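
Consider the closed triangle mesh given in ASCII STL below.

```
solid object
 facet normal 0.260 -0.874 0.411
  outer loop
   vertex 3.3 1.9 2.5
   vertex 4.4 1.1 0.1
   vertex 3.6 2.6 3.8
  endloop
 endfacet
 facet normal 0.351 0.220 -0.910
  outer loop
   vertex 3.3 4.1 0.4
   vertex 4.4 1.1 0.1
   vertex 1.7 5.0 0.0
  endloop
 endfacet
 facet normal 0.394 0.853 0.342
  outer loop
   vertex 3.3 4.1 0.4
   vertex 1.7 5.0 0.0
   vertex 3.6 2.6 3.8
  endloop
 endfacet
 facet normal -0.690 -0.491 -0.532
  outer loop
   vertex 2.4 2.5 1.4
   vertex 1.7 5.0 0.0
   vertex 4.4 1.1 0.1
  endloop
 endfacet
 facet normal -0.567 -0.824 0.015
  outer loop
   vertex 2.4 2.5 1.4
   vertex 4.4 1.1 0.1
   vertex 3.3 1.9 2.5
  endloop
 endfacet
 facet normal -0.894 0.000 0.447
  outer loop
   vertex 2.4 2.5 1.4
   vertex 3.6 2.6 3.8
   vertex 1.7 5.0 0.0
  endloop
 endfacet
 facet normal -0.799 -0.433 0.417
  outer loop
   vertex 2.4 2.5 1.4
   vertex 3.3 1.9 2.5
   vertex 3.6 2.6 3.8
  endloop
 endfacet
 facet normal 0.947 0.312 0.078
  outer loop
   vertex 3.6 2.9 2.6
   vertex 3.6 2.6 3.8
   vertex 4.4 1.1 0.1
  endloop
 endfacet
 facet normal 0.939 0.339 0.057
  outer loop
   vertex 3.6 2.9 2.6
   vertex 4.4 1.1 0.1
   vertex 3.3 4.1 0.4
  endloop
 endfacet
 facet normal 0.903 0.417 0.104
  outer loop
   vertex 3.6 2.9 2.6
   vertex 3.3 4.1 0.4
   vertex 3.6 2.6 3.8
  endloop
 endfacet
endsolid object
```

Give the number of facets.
10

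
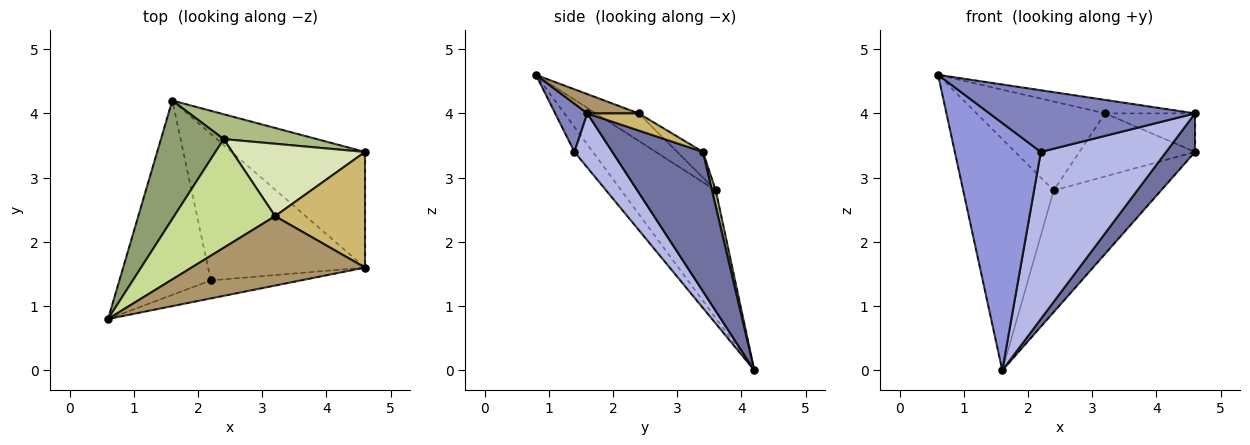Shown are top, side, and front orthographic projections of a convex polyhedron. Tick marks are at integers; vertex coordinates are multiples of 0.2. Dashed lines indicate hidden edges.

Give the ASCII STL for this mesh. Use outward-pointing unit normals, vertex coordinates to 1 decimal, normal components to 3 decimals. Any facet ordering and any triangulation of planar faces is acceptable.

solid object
 facet normal 0.704 -0.225 -0.674
  outer loop
   vertex 4.6 3.4 3.4
   vertex 4.6 1.6 4.0
   vertex 1.6 4.2 0.0
  endloop
 endfacet
 facet normal 0.148 -0.949 -0.277
  outer loop
   vertex 2.2 1.4 3.4
   vertex 4.6 1.6 4.0
   vertex 0.6 0.8 4.6
  endloop
 endfacet
 facet normal -0.166 -0.775 -0.609
  outer loop
   vertex 2.2 1.4 3.4
   vertex 0.6 0.8 4.6
   vertex 1.6 4.2 0.0
  endloop
 endfacet
 facet normal 0.222 -0.733 -0.643
  outer loop
   vertex 2.2 1.4 3.4
   vertex 1.6 4.2 0.0
   vertex 4.6 1.6 4.0
  endloop
 endfacet
 facet normal -0.680 0.652 0.334
  outer loop
   vertex 2.4 3.6 2.8
   vertex 1.6 4.2 0.0
   vertex 0.6 0.8 4.6
  endloop
 endfacet
 facet normal 0.034 0.979 0.200
  outer loop
   vertex 2.4 3.6 2.8
   vertex 4.6 3.4 3.4
   vertex 1.6 4.2 0.0
  endloop
 endfacet
 facet normal -0.207 0.620 0.757
  outer loop
   vertex 3.2 2.4 4.0
   vertex 2.4 3.6 2.8
   vertex 0.6 0.8 4.6
  endloop
 endfacet
 facet normal -0.144 0.650 0.746
  outer loop
   vertex 3.2 2.4 4.0
   vertex 4.6 3.4 3.4
   vertex 2.4 3.6 2.8
  endloop
 endfacet
 facet normal 0.108 0.190 0.976
  outer loop
   vertex 3.2 2.4 4.0
   vertex 0.6 0.8 4.6
   vertex 4.6 1.6 4.0
  endloop
 endfacet
 facet normal 0.178 0.311 0.934
  outer loop
   vertex 3.2 2.4 4.0
   vertex 4.6 1.6 4.0
   vertex 4.6 3.4 3.4
  endloop
 endfacet
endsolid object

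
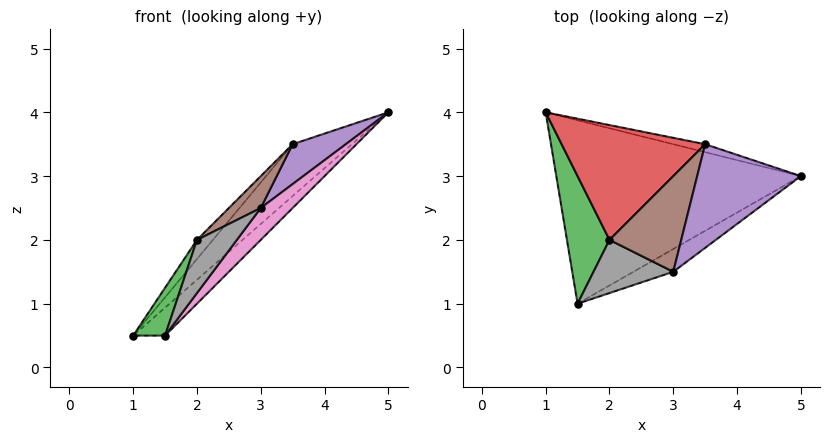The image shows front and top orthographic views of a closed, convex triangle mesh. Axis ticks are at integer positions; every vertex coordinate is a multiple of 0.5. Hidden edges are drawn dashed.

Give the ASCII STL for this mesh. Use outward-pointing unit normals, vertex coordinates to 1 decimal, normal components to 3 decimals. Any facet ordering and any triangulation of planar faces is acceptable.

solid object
 facet normal 0.670 0.112 -0.734
  outer loop
   vertex 1.5 1.0 0.5
   vertex 1.0 4.0 0.5
   vertex 5.0 3.0 4.0
  endloop
 endfacet
 facet normal 0.355 0.924 -0.142
  outer loop
   vertex 3.5 3.5 3.5
   vertex 5.0 3.0 4.0
   vertex 1.0 4.0 0.5
  endloop
 endfacet
 facet normal -0.903 -0.151 0.402
  outer loop
   vertex 2.0 2.0 2.0
   vertex 1.0 4.0 0.5
   vertex 1.5 1.0 0.5
  endloop
 endfacet
 facet normal -0.755 0.108 0.647
  outer loop
   vertex 2.0 2.0 2.0
   vertex 3.5 3.5 3.5
   vertex 1.0 4.0 0.5
  endloop
 endfacet
 facet normal -0.396 -0.330 0.857
  outer loop
   vertex 3.0 1.5 2.5
   vertex 5.0 3.0 4.0
   vertex 3.5 3.5 3.5
  endloop
 endfacet
 facet normal -0.535 -0.267 0.802
  outer loop
   vertex 3.0 1.5 2.5
   vertex 3.5 3.5 3.5
   vertex 2.0 2.0 2.0
  endloop
 endfacet
 facet normal 0.723 -0.562 -0.402
  outer loop
   vertex 3.0 1.5 2.5
   vertex 1.5 1.0 0.5
   vertex 5.0 3.0 4.0
  endloop
 endfacet
 facet normal -0.577 -0.577 0.577
  outer loop
   vertex 3.0 1.5 2.5
   vertex 2.0 2.0 2.0
   vertex 1.5 1.0 0.5
  endloop
 endfacet
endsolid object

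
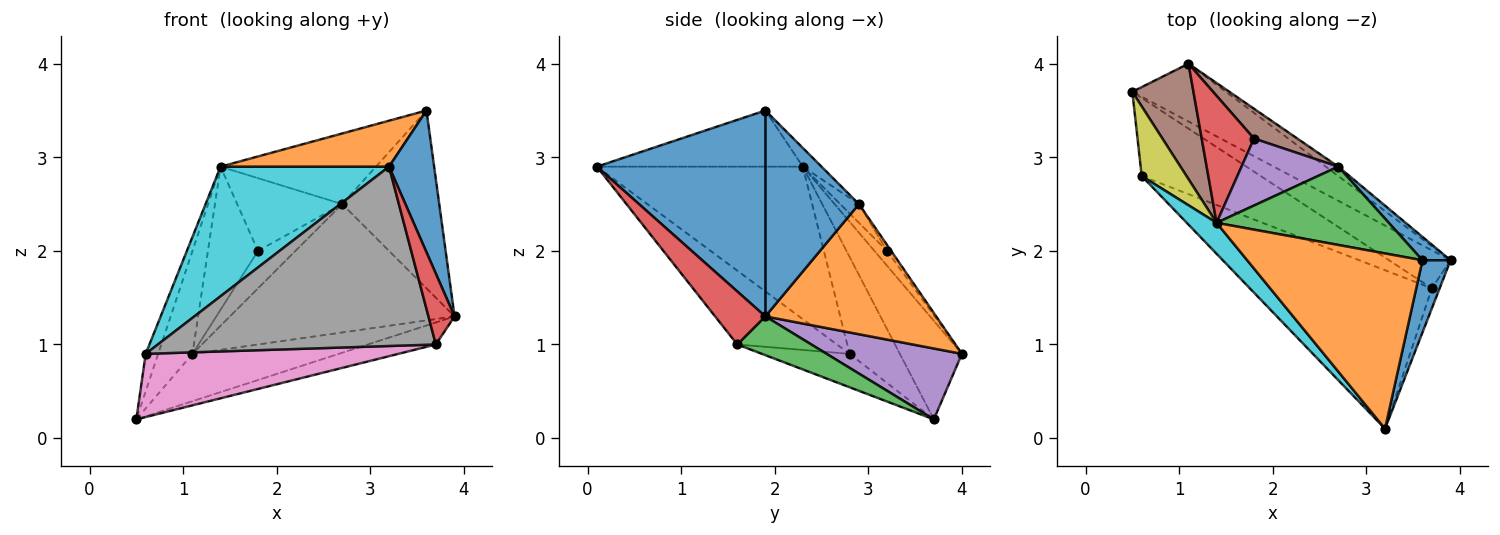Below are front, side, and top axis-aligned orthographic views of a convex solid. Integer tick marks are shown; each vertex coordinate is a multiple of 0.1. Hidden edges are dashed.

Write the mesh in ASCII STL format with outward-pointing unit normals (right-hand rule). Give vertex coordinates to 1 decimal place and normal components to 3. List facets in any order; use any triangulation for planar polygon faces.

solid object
 facet normal 0.958 -0.256 0.131
  outer loop
   vertex 3.6 1.9 3.5
   vertex 3.2 0.1 2.9
   vertex 3.9 1.9 1.3
  endloop
 endfacet
 facet normal -0.296 -0.242 0.924
  outer loop
   vertex 1.4 2.3 2.9
   vertex 3.2 0.1 2.9
   vertex 3.6 1.9 3.5
  endloop
 endfacet
 facet normal 0.479 0.440 -0.760
  outer loop
   vertex 3.7 1.6 1.0
   vertex 0.5 3.7 0.2
   vertex 3.9 1.9 1.3
  endloop
 endfacet
 facet normal 0.880 -0.457 -0.129
  outer loop
   vertex 3.7 1.6 1.0
   vertex 3.9 1.9 1.3
   vertex 3.2 0.1 2.9
  endloop
 endfacet
 facet normal 0.505 0.547 -0.668
  outer loop
   vertex 1.1 4.0 0.9
   vertex 3.9 1.9 1.3
   vertex 0.5 3.7 0.2
  endloop
 endfacet
 facet normal -0.769 0.425 0.477
  outer loop
   vertex 1.1 4.0 0.9
   vertex 0.5 3.7 0.2
   vertex 1.4 2.3 2.9
  endloop
 endfacet
 facet normal -0.213 -0.614 -0.760
  outer loop
   vertex 0.6 2.8 0.9
   vertex 0.5 3.7 0.2
   vertex 3.7 1.6 1.0
  endloop
 endfacet
 facet normal -0.259 -0.724 -0.640
  outer loop
   vertex 0.6 2.8 0.9
   vertex 3.7 1.6 1.0
   vertex 3.2 0.1 2.9
  endloop
 endfacet
 facet normal -0.886 0.220 0.409
  outer loop
   vertex 0.6 2.8 0.9
   vertex 1.4 2.3 2.9
   vertex 0.5 3.7 0.2
  endloop
 endfacet
 facet normal -0.765 -0.626 0.150
  outer loop
   vertex 0.6 2.8 0.9
   vertex 3.2 0.1 2.9
   vertex 1.4 2.3 2.9
  endloop
 endfacet
 facet normal 0.691 0.716 0.094
  outer loop
   vertex 2.7 2.9 2.5
   vertex 3.6 1.9 3.5
   vertex 3.9 1.9 1.3
  endloop
 endfacet
 facet normal 0.604 0.795 -0.058
  outer loop
   vertex 2.7 2.9 2.5
   vertex 3.9 1.9 1.3
   vertex 1.1 4.0 0.9
  endloop
 endfacet
 facet normal -0.080 0.668 0.740
  outer loop
   vertex 2.7 2.9 2.5
   vertex 1.4 2.3 2.9
   vertex 3.6 1.9 3.5
  endloop
 endfacet
 facet normal -0.185 0.735 0.652
  outer loop
   vertex 1.8 3.2 2.0
   vertex 1.1 4.0 0.9
   vertex 1.4 2.3 2.9
  endloop
 endfacet
 facet normal -0.130 0.729 0.672
  outer loop
   vertex 1.8 3.2 2.0
   vertex 1.4 2.3 2.9
   vertex 2.7 2.9 2.5
  endloop
 endfacet
 facet normal -0.085 0.779 0.621
  outer loop
   vertex 1.8 3.2 2.0
   vertex 2.7 2.9 2.5
   vertex 1.1 4.0 0.9
  endloop
 endfacet
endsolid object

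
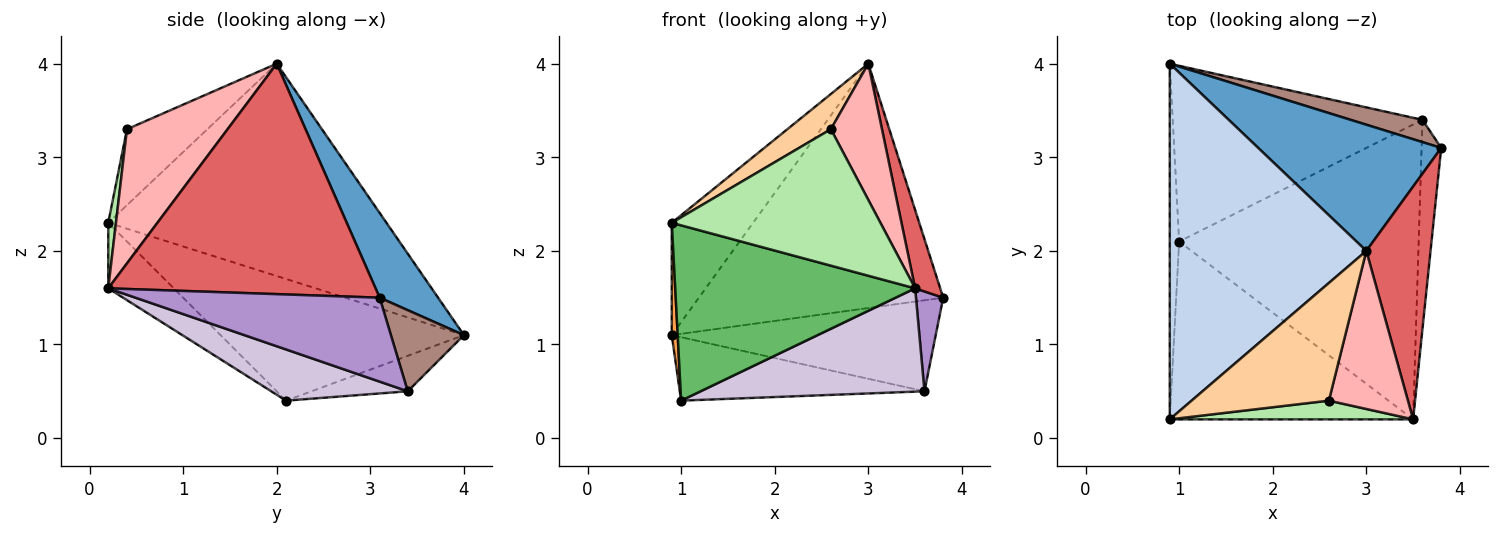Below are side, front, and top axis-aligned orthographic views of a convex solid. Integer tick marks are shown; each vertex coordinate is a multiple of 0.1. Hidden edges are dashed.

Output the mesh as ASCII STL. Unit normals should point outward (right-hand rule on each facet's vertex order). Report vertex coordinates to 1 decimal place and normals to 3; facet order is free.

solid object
 facet normal 0.208 0.869 0.449
  outer loop
   vertex 3.0 2.0 4.0
   vertex 3.8 3.1 1.5
   vertex 0.9 4.0 1.1
  endloop
 endfacet
 facet normal -0.717 0.210 0.664
  outer loop
   vertex 3.0 2.0 4.0
   vertex 0.9 4.0 1.1
   vertex 0.9 0.2 2.3
  endloop
 endfacet
 facet normal -0.997 -0.024 -0.077
  outer loop
   vertex 1.0 2.1 0.4
   vertex 0.9 0.2 2.3
   vertex 0.9 4.0 1.1
  endloop
 endfacet
 facet normal -0.468 -0.253 0.847
  outer loop
   vertex 2.6 0.4 3.3
   vertex 3.0 2.0 4.0
   vertex 0.9 0.2 2.3
  endloop
 endfacet
 facet normal -0.188 -0.689 -0.699
  outer loop
   vertex 3.5 0.2 1.6
   vertex 0.9 0.2 2.3
   vertex 1.0 2.1 0.4
  endloop
 endfacet
 facet normal 0.037 -0.990 0.136
  outer loop
   vertex 3.5 0.2 1.6
   vertex 2.6 0.4 3.3
   vertex 0.9 0.2 2.3
  endloop
 endfacet
 facet normal 0.959 -0.090 0.267
  outer loop
   vertex 3.5 0.2 1.6
   vertex 3.8 3.1 1.5
   vertex 3.0 2.0 4.0
  endloop
 endfacet
 facet normal 0.789 -0.401 0.465
  outer loop
   vertex 3.5 0.2 1.6
   vertex 3.0 2.0 4.0
   vertex 2.6 0.4 3.3
  endloop
 endfacet
 facet normal 0.968 -0.108 -0.226
  outer loop
   vertex 3.6 3.4 0.5
   vertex 3.8 3.1 1.5
   vertex 3.5 0.2 1.6
  endloop
 endfacet
 facet normal 0.198 -0.324 -0.925
  outer loop
   vertex 3.6 3.4 0.5
   vertex 3.5 0.2 1.6
   vertex 1.0 2.1 0.4
  endloop
 endfacet
 facet normal 0.259 0.938 0.230
  outer loop
   vertex 3.6 3.4 0.5
   vertex 0.9 4.0 1.1
   vertex 3.8 3.1 1.5
  endloop
 endfacet
 facet normal -0.132 0.337 -0.932
  outer loop
   vertex 3.6 3.4 0.5
   vertex 1.0 2.1 0.4
   vertex 0.9 4.0 1.1
  endloop
 endfacet
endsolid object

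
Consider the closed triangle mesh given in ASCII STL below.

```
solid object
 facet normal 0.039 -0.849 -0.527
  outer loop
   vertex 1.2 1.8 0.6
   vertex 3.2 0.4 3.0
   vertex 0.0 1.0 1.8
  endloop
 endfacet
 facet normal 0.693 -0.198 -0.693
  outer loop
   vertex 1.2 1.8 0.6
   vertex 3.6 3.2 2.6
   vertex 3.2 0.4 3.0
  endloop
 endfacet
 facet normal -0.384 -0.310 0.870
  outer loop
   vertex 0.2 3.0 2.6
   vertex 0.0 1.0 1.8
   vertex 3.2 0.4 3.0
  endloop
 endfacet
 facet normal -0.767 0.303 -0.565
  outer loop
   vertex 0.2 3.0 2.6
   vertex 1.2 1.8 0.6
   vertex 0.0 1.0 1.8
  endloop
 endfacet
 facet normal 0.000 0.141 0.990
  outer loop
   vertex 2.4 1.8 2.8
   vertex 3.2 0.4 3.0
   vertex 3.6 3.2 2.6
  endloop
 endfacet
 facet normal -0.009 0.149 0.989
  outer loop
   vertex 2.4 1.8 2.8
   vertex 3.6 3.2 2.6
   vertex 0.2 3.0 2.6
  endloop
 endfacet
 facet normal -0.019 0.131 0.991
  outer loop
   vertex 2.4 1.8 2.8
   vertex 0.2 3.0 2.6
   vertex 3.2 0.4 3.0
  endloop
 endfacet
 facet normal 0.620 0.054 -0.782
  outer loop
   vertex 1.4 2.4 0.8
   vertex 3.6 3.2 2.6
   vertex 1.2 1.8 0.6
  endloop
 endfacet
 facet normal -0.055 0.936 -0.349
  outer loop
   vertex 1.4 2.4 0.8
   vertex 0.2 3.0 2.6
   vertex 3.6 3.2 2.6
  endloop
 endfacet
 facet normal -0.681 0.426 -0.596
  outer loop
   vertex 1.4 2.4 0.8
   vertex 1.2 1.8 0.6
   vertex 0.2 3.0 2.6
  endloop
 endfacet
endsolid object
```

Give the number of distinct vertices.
7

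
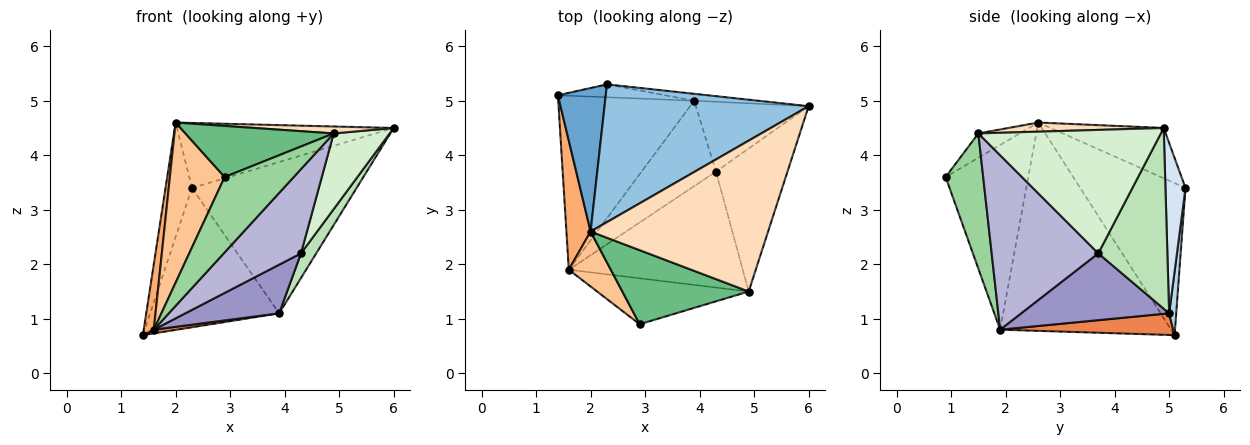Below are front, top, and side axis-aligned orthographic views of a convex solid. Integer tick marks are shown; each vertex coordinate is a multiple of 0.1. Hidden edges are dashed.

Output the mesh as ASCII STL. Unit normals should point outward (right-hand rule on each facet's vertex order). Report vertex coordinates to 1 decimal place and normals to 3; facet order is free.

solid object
 facet normal -0.928 0.233 0.292
  outer loop
   vertex 2.3 5.3 3.4
   vertex 1.4 5.1 0.7
   vertex 2.0 2.6 4.6
  endloop
 endfacet
 facet normal -0.217 0.416 0.883
  outer loop
   vertex 2.3 5.3 3.4
   vertex 2.0 2.6 4.6
   vertex 6.0 4.9 4.5
  endloop
 endfacet
 facet normal 0.054 0.994 -0.092
  outer loop
   vertex 2.3 5.3 3.4
   vertex 3.9 5.0 1.1
   vertex 1.4 5.1 0.7
  endloop
 endfacet
 facet normal 0.121 0.992 -0.045
  outer loop
   vertex 2.3 5.3 3.4
   vertex 6.0 4.9 4.5
   vertex 3.9 5.0 1.1
  endloop
 endfacet
 facet normal 0.157 -0.021 -0.987
  outer loop
   vertex 1.6 1.9 0.8
   vertex 1.4 5.1 0.7
   vertex 3.9 5.0 1.1
  endloop
 endfacet
 facet normal -0.992 -0.058 0.115
  outer loop
   vertex 1.6 1.9 0.8
   vertex 2.0 2.6 4.6
   vertex 1.4 5.1 0.7
  endloop
 endfacet
 facet normal -0.819 -0.543 0.186
  outer loop
   vertex 1.6 1.9 0.8
   vertex 2.9 0.9 3.6
   vertex 2.0 2.6 4.6
  endloop
 endfacet
 facet normal 0.051 -0.046 0.998
  outer loop
   vertex 4.9 1.5 4.4
   vertex 6.0 4.9 4.5
   vertex 2.0 2.6 4.6
  endloop
 endfacet
 facet normal -0.157 -0.561 0.813
  outer loop
   vertex 4.9 1.5 4.4
   vertex 2.0 2.6 4.6
   vertex 2.9 0.9 3.6
  endloop
 endfacet
 facet normal 0.421 -0.774 -0.472
  outer loop
   vertex 4.9 1.5 4.4
   vertex 2.9 0.9 3.6
   vertex 1.6 1.9 0.8
  endloop
 endfacet
 facet normal 0.834 -0.184 -0.520
  outer loop
   vertex 4.3 3.7 2.2
   vertex 3.9 5.0 1.1
   vertex 6.0 4.9 4.5
  endloop
 endfacet
 facet normal 0.836 -0.256 -0.484
  outer loop
   vertex 4.3 3.7 2.2
   vertex 6.0 4.9 4.5
   vertex 4.9 1.5 4.4
  endloop
 endfacet
 facet normal 0.615 -0.390 -0.685
  outer loop
   vertex 4.3 3.7 2.2
   vertex 1.6 1.9 0.8
   vertex 3.9 5.0 1.1
  endloop
 endfacet
 facet normal 0.630 -0.456 -0.628
  outer loop
   vertex 4.3 3.7 2.2
   vertex 4.9 1.5 4.4
   vertex 1.6 1.9 0.8
  endloop
 endfacet
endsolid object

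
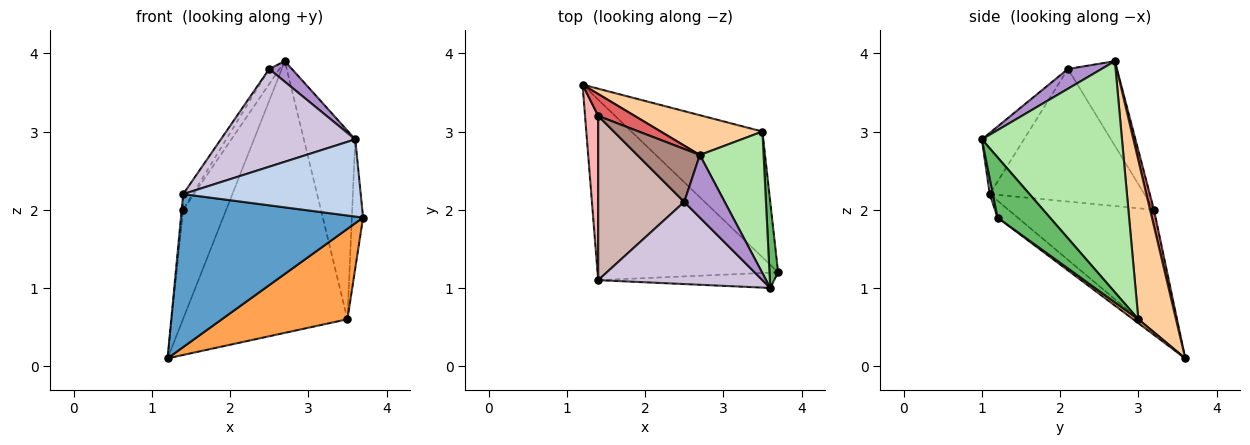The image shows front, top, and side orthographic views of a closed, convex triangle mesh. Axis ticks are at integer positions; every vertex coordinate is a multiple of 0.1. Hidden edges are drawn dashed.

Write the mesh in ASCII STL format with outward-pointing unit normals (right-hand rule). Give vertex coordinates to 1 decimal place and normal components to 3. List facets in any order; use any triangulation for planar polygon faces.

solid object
 facet normal -0.071 -0.645 -0.761
  outer loop
   vertex 1.4 1.1 2.2
   vertex 1.2 3.6 0.1
   vertex 3.7 1.2 1.9
  endloop
 endfacet
 facet normal 0.017 -0.981 -0.194
  outer loop
   vertex 1.4 1.1 2.2
   vertex 3.7 1.2 1.9
   vertex 3.6 1.0 2.9
  endloop
 endfacet
 facet normal 0.024 -0.584 -0.812
  outer loop
   vertex 3.5 3.0 0.6
   vertex 3.7 1.2 1.9
   vertex 1.2 3.6 0.1
  endloop
 endfacet
 facet normal 0.221 0.965 0.141
  outer loop
   vertex 3.5 3.0 0.6
   vertex 1.2 3.6 0.1
   vertex 2.7 2.7 3.9
  endloop
 endfacet
 facet normal 0.968 0.208 0.138
  outer loop
   vertex 3.5 3.0 0.6
   vertex 3.6 1.0 2.9
   vertex 3.7 1.2 1.9
  endloop
 endfacet
 facet normal 0.909 0.334 0.251
  outer loop
   vertex 3.5 3.0 0.6
   vertex 2.7 2.7 3.9
   vertex 3.6 1.0 2.9
  endloop
 endfacet
 facet normal 0.089 0.977 0.196
  outer loop
   vertex 1.4 3.2 2.0
   vertex 2.7 2.7 3.9
   vertex 1.2 3.6 0.1
  endloop
 endfacet
 facet normal -0.994 0.010 0.107
  outer loop
   vertex 1.4 3.2 2.0
   vertex 1.2 3.6 0.1
   vertex 1.4 1.1 2.2
  endloop
 endfacet
 facet normal 0.421 -0.284 0.862
  outer loop
   vertex 2.5 2.1 3.8
   vertex 3.6 1.0 2.9
   vertex 2.7 2.7 3.9
  endloop
 endfacet
 facet normal -0.233 -0.745 0.626
  outer loop
   vertex 2.5 2.1 3.8
   vertex 1.4 1.1 2.2
   vertex 3.6 1.0 2.9
  endloop
 endfacet
 facet normal -0.793 0.167 0.586
  outer loop
   vertex 2.5 2.1 3.8
   vertex 2.7 2.7 3.9
   vertex 1.4 3.2 2.0
  endloop
 endfacet
 facet normal -0.838 0.052 0.544
  outer loop
   vertex 2.5 2.1 3.8
   vertex 1.4 3.2 2.0
   vertex 1.4 1.1 2.2
  endloop
 endfacet
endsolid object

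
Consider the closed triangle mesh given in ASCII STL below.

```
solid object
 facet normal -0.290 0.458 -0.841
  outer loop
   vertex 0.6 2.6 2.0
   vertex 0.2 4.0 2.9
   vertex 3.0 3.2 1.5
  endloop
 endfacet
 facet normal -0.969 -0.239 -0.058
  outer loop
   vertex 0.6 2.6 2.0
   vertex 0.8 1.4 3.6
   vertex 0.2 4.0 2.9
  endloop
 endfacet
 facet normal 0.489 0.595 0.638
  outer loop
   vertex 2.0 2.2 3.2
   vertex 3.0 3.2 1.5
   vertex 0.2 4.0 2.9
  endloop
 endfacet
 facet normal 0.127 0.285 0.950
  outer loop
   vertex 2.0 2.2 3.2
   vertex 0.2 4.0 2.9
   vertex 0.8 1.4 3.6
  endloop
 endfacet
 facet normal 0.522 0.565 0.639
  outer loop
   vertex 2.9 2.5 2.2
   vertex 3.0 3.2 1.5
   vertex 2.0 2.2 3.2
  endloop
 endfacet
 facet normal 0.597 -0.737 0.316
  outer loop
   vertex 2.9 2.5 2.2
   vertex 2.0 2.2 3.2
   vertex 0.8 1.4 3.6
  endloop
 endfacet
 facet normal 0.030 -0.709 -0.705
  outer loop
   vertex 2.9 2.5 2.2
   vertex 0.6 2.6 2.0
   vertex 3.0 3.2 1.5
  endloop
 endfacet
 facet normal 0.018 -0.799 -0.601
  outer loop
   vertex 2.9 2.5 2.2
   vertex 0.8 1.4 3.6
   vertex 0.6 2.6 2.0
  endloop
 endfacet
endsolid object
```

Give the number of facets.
8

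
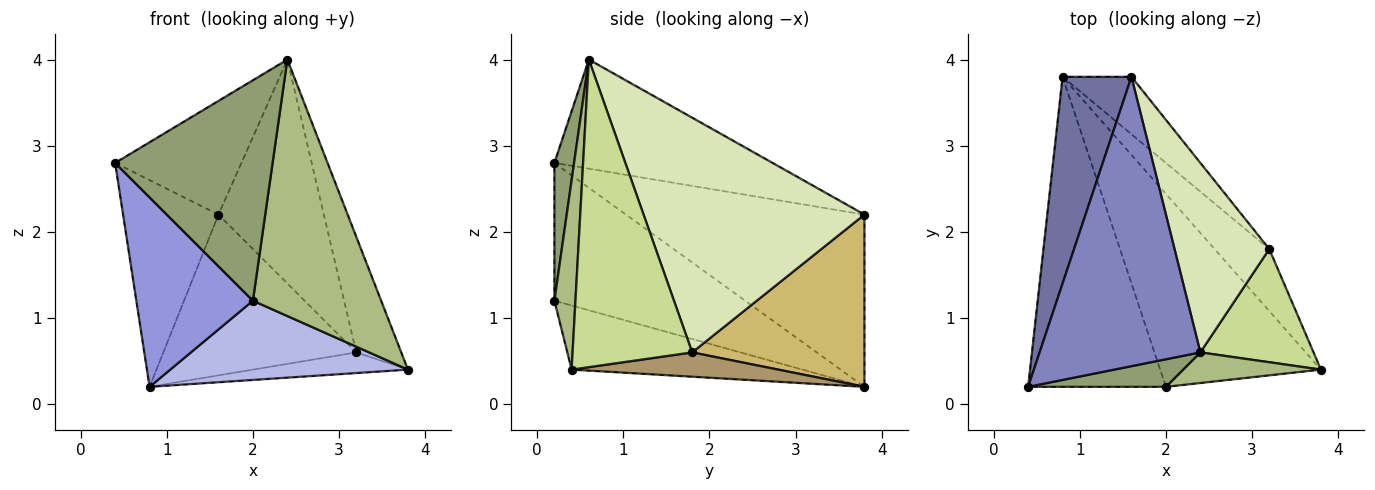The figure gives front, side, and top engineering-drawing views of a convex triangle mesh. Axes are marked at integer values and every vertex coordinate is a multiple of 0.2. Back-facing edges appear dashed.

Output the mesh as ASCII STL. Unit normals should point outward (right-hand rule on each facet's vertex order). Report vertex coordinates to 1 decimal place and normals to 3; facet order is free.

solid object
 facet normal -0.870 0.348 0.348
  outer loop
   vertex 1.6 3.8 2.2
   vertex 0.8 3.8 0.2
   vertex 0.4 0.2 2.8
  endloop
 endfacet
 facet normal -0.534 0.309 0.787
  outer loop
   vertex 1.6 3.8 2.2
   vertex 0.4 0.2 2.8
   vertex 2.4 0.6 4.0
  endloop
 endfacet
 facet normal -0.649 -0.397 -0.649
  outer loop
   vertex 2.0 0.2 1.2
   vertex 0.4 0.2 2.8
   vertex 0.8 3.8 0.2
  endloop
 endfacet
 facet normal -0.346 -0.356 -0.868
  outer loop
   vertex 2.0 0.2 1.2
   vertex 0.8 3.8 0.2
   vertex 3.8 0.4 0.4
  endloop
 endfacet
 facet normal 0.123 -0.985 0.123
  outer loop
   vertex 2.0 0.2 1.2
   vertex 2.4 0.6 4.0
   vertex 0.4 0.2 2.8
  endloop
 endfacet
 facet normal 0.161 -0.980 0.117
  outer loop
   vertex 2.0 0.2 1.2
   vertex 3.8 0.4 0.4
   vertex 2.4 0.6 4.0
  endloop
 endfacet
 facet normal 0.885 0.333 0.326
  outer loop
   vertex 3.2 1.8 0.6
   vertex 2.4 0.6 4.0
   vertex 3.8 0.4 0.4
  endloop
 endfacet
 facet normal 0.848 0.405 0.342
  outer loop
   vertex 3.2 1.8 0.6
   vertex 1.6 3.8 2.2
   vertex 2.4 0.6 4.0
  endloop
 endfacet
 facet normal 0.389 0.291 -0.874
  outer loop
   vertex 3.2 1.8 0.6
   vertex 3.8 0.4 0.4
   vertex 0.8 3.8 0.2
  endloop
 endfacet
 facet normal 0.644 0.721 -0.257
  outer loop
   vertex 3.2 1.8 0.6
   vertex 0.8 3.8 0.2
   vertex 1.6 3.8 2.2
  endloop
 endfacet
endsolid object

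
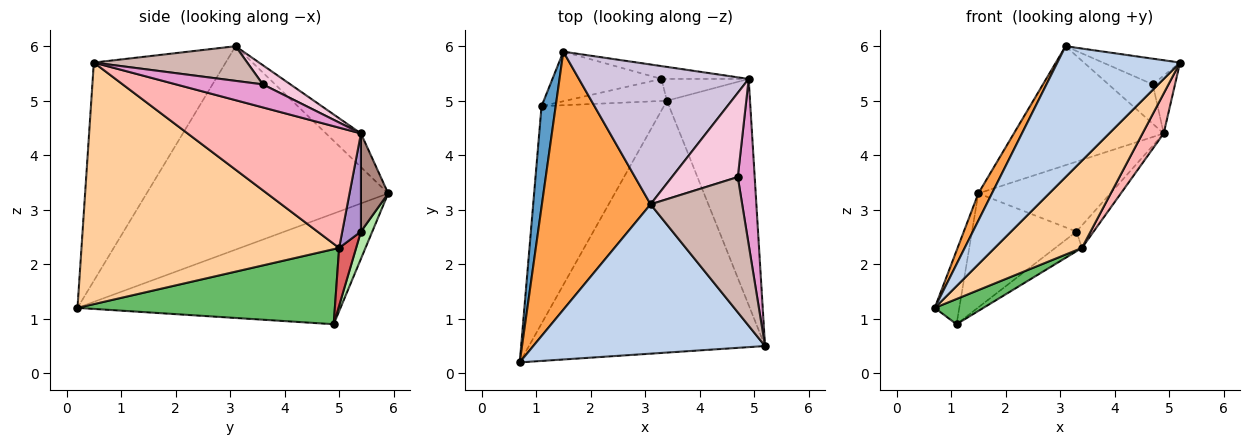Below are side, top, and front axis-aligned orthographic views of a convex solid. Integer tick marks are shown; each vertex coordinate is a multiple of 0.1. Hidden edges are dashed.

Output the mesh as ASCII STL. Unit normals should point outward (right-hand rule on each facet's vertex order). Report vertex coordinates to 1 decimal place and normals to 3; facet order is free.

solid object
 facet normal -0.988 0.092 0.126
  outer loop
   vertex 1.1 4.9 0.9
   vertex 0.7 0.2 1.2
   vertex 1.5 5.9 3.3
  endloop
 endfacet
 facet normal -0.578 -0.538 0.614
  outer loop
   vertex 3.1 3.1 6.0
   vertex 0.7 0.2 1.2
   vertex 5.2 0.5 5.7
  endloop
 endfacet
 facet normal -0.881 -0.050 0.471
  outer loop
   vertex 3.1 3.1 6.0
   vertex 1.5 5.9 3.3
   vertex 0.7 0.2 1.2
  endloop
 endfacet
 facet normal 0.695 -0.235 -0.679
  outer loop
   vertex 3.4 5.0 2.3
   vertex 5.2 0.5 5.7
   vertex 0.7 0.2 1.2
  endloop
 endfacet
 facet normal 0.521 -0.098 -0.848
  outer loop
   vertex 3.4 5.0 2.3
   vertex 0.7 0.2 1.2
   vertex 1.1 4.9 0.9
  endloop
 endfacet
 facet normal 0.099 0.913 -0.397
  outer loop
   vertex 3.3 5.4 2.6
   vertex 1.1 4.9 0.9
   vertex 1.5 5.9 3.3
  endloop
 endfacet
 facet normal 0.391 0.613 -0.687
  outer loop
   vertex 3.3 5.4 2.6
   vertex 3.4 5.0 2.3
   vertex 1.1 4.9 0.9
  endloop
 endfacet
 facet normal 0.819 -0.100 -0.566
  outer loop
   vertex 4.9 5.4 4.4
   vertex 5.2 0.5 5.7
   vertex 3.4 5.0 2.3
  endloop
 endfacet
 facet normal 0.617 0.565 -0.548
  outer loop
   vertex 4.9 5.4 4.4
   vertex 3.4 5.0 2.3
   vertex 3.3 5.4 2.6
  endloop
 endfacet
 facet normal -0.149 0.641 0.753
  outer loop
   vertex 4.9 5.4 4.4
   vertex 1.5 5.9 3.3
   vertex 3.1 3.1 6.0
  endloop
 endfacet
 facet normal 0.199 0.964 -0.177
  outer loop
   vertex 4.9 5.4 4.4
   vertex 3.3 5.4 2.6
   vertex 1.5 5.9 3.3
  endloop
 endfacet
 facet normal 0.348 0.175 0.921
  outer loop
   vertex 4.7 3.6 5.3
   vertex 3.1 3.1 6.0
   vertex 5.2 0.5 5.7
  endloop
 endfacet
 facet normal 0.789 0.202 0.580
  outer loop
   vertex 4.7 3.6 5.3
   vertex 5.2 0.5 5.7
   vertex 4.9 5.4 4.4
  endloop
 endfacet
 facet normal 0.255 0.410 0.876
  outer loop
   vertex 4.7 3.6 5.3
   vertex 4.9 5.4 4.4
   vertex 3.1 3.1 6.0
  endloop
 endfacet
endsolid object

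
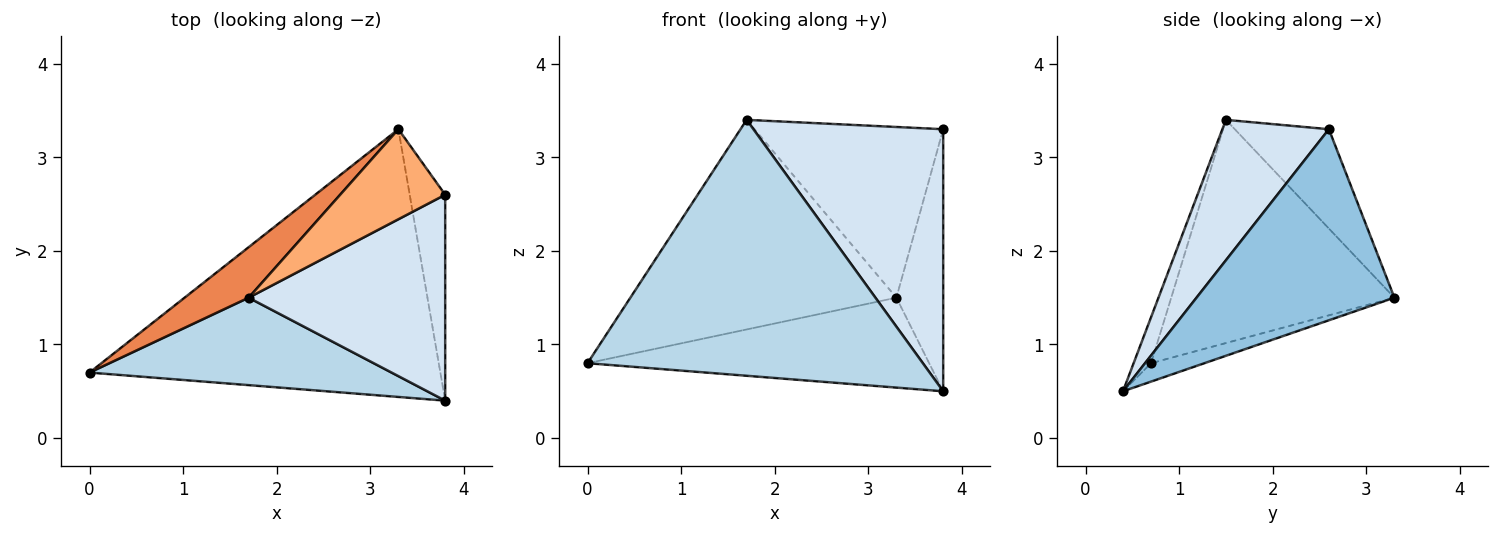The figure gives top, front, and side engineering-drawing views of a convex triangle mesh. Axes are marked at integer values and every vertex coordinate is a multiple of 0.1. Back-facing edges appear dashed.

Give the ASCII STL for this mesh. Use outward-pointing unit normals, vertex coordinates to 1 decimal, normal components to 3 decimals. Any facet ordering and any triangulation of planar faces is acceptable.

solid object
 facet normal -0.050 0.318 -0.947
  outer loop
   vertex 3.3 3.3 1.5
   vertex 3.8 0.4 0.5
   vertex 0.0 0.7 0.8
  endloop
 endfacet
 facet normal 0.958 0.226 -0.178
  outer loop
   vertex 3.3 3.3 1.5
   vertex 3.8 2.6 3.3
   vertex 3.8 0.4 0.5
  endloop
 endfacet
 facet normal -0.049 -0.945 0.323
  outer loop
   vertex 1.7 1.5 3.4
   vertex 0.0 0.7 0.8
   vertex 3.8 0.4 0.5
  endloop
 endfacet
 facet normal 0.404 -0.719 0.565
  outer loop
   vertex 1.7 1.5 3.4
   vertex 3.8 0.4 0.5
   vertex 3.8 2.6 3.3
  endloop
 endfacet
 facet normal -0.632 0.753 0.181
  outer loop
   vertex 1.7 1.5 3.4
   vertex 3.3 3.3 1.5
   vertex 0.0 0.7 0.8
  endloop
 endfacet
 facet normal -0.404 0.809 0.427
  outer loop
   vertex 1.7 1.5 3.4
   vertex 3.8 2.6 3.3
   vertex 3.3 3.3 1.5
  endloop
 endfacet
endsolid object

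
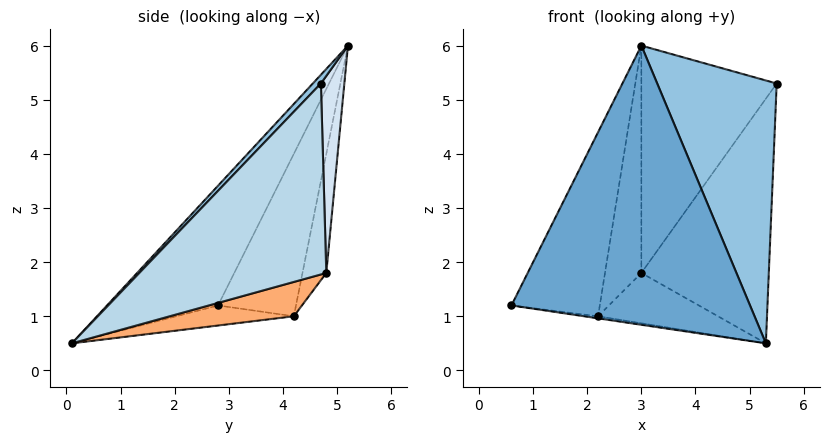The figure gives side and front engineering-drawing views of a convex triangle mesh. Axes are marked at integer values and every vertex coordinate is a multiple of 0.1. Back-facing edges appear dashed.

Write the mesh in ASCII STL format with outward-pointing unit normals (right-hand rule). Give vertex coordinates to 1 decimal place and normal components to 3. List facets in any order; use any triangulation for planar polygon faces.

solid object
 facet normal -0.351 -0.755 0.553
  outer loop
   vertex 3.0 5.2 6.0
   vertex 0.6 2.8 1.2
   vertex 5.3 0.1 0.5
  endloop
 endfacet
 facet normal 0.049 -0.722 0.690
  outer loop
   vertex 3.0 5.2 6.0
   vertex 5.3 0.1 0.5
   vertex 5.5 4.7 5.3
  endloop
 endfacet
 facet normal 0.717 0.488 -0.498
  outer loop
   vertex 3.0 4.8 1.8
   vertex 5.5 4.7 5.3
   vertex 5.3 0.1 0.5
  endloop
 endfacet
 facet normal 0.170 0.981 -0.093
  outer loop
   vertex 3.0 4.8 1.8
   vertex 3.0 5.2 6.0
   vertex 5.5 4.7 5.3
  endloop
 endfacet
 facet normal -0.138 0.016 -0.990
  outer loop
   vertex 2.2 4.2 1.0
   vertex 5.3 0.1 0.5
   vertex 0.6 2.8 1.2
  endloop
 endfacet
 facet normal 0.451 0.436 -0.778
  outer loop
   vertex 2.2 4.2 1.0
   vertex 3.0 4.8 1.8
   vertex 5.3 0.1 0.5
  endloop
 endfacet
 facet normal -0.661 0.749 -0.044
  outer loop
   vertex 2.2 4.2 1.0
   vertex 0.6 2.8 1.2
   vertex 3.0 5.2 6.0
  endloop
 endfacet
 facet normal -0.546 0.834 -0.079
  outer loop
   vertex 2.2 4.2 1.0
   vertex 3.0 5.2 6.0
   vertex 3.0 4.8 1.8
  endloop
 endfacet
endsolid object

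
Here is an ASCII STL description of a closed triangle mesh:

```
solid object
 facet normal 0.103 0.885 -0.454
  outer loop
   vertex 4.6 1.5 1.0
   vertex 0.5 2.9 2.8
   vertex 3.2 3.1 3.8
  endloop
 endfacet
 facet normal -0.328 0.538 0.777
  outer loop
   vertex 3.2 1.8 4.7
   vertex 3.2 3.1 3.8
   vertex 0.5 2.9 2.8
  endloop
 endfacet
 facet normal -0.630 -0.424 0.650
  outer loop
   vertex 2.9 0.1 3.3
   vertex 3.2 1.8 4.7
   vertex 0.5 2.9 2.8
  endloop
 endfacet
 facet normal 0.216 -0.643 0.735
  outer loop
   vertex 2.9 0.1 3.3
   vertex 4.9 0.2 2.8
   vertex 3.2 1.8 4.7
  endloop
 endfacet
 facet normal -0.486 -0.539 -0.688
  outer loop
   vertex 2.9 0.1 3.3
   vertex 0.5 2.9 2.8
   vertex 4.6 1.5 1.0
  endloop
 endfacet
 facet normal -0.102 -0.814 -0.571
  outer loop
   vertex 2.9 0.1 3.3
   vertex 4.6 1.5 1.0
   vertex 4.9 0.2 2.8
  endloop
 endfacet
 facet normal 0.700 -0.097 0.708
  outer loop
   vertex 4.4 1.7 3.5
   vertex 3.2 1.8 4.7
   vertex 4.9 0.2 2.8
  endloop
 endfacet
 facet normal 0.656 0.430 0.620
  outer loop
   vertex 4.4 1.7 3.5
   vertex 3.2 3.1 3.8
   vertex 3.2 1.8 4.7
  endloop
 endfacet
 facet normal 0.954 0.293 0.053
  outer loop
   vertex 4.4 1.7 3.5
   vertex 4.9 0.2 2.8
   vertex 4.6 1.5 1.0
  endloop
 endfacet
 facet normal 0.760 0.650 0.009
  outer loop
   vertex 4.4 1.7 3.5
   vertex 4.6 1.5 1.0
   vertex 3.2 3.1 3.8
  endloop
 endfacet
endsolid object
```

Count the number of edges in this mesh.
15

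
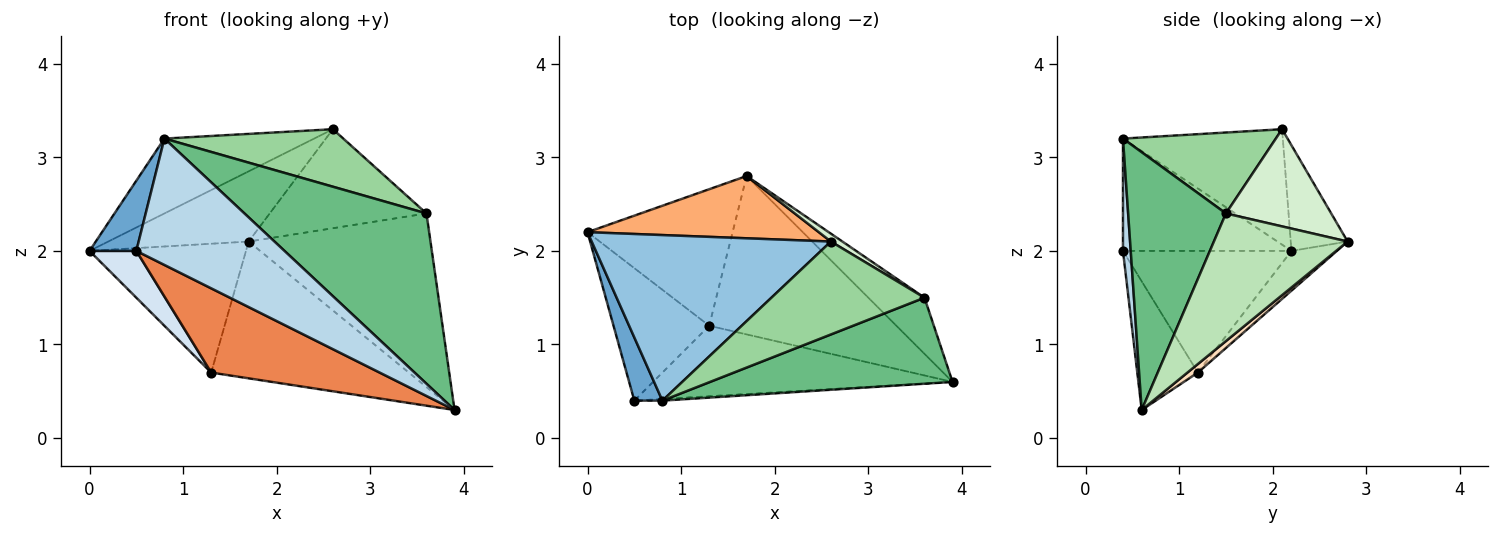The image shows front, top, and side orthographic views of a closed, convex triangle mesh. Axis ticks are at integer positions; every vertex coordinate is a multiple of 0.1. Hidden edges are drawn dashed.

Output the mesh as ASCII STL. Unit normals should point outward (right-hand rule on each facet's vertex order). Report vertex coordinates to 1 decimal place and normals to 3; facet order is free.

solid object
 facet normal -0.937 -0.260 0.234
  outer loop
   vertex 0.8 0.4 3.2
   vertex 0.0 2.2 2.0
   vertex 0.5 0.4 2.0
  endloop
 endfacet
 facet normal -0.403 0.377 0.834
  outer loop
   vertex 0.8 0.4 3.2
   vertex 2.6 2.1 3.3
   vertex 0.0 2.2 2.0
  endloop
 endfacet
 facet normal 0.052 -0.999 -0.013
  outer loop
   vertex 0.8 0.4 3.2
   vertex 0.5 0.4 2.0
   vertex 3.9 0.6 0.3
  endloop
 endfacet
 facet normal -0.768 -0.213 -0.604
  outer loop
   vertex 1.3 1.2 0.7
   vertex 0.5 0.4 2.0
   vertex 0.0 2.2 2.0
  endloop
 endfacet
 facet normal -0.266 -0.739 -0.619
  outer loop
   vertex 1.3 1.2 0.7
   vertex 3.9 0.6 0.3
   vertex 0.5 0.4 2.0
  endloop
 endfacet
 facet normal -0.290 0.716 0.635
  outer loop
   vertex 1.7 2.8 2.1
   vertex 0.0 2.2 2.0
   vertex 2.6 2.1 3.3
  endloop
 endfacet
 facet normal -0.196 0.673 -0.713
  outer loop
   vertex 1.7 2.8 2.1
   vertex 1.3 1.2 0.7
   vertex 0.0 2.2 2.0
  endloop
 endfacet
 facet normal 0.034 0.653 -0.756
  outer loop
   vertex 1.7 2.8 2.1
   vertex 3.9 0.6 0.3
   vertex 1.3 1.2 0.7
  endloop
 endfacet
 facet normal 0.432 -0.805 0.407
  outer loop
   vertex 3.6 1.5 2.4
   vertex 0.8 0.4 3.2
   vertex 3.9 0.6 0.3
  endloop
 endfacet
 facet normal 0.410 -0.480 0.776
  outer loop
   vertex 3.6 1.5 2.4
   vertex 2.6 2.1 3.3
   vertex 0.8 0.4 3.2
  endloop
 endfacet
 facet normal 0.573 0.780 -0.252
  outer loop
   vertex 3.6 1.5 2.4
   vertex 3.9 0.6 0.3
   vertex 1.7 2.8 2.1
  endloop
 endfacet
 facet normal 0.556 0.828 0.066
  outer loop
   vertex 3.6 1.5 2.4
   vertex 1.7 2.8 2.1
   vertex 2.6 2.1 3.3
  endloop
 endfacet
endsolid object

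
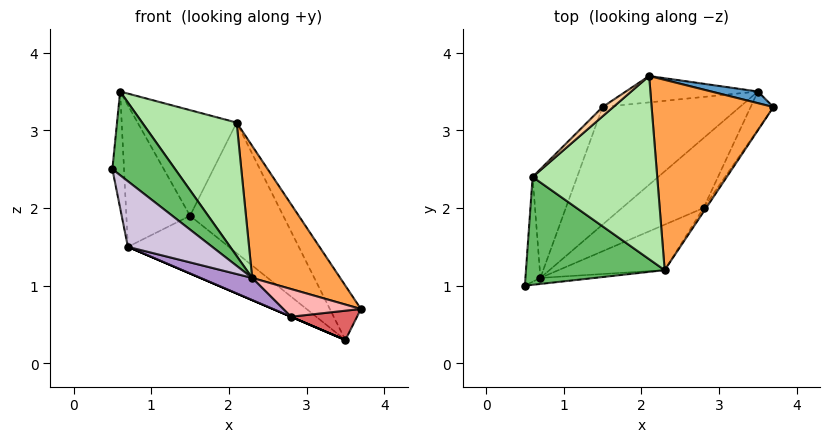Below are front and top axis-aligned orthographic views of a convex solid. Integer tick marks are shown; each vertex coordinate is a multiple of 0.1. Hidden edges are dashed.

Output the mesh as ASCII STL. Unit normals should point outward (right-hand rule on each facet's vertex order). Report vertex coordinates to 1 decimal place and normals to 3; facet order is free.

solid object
 facet normal 0.488 0.854 0.183
  outer loop
   vertex 3.5 3.5 0.3
   vertex 2.1 3.7 3.1
   vertex 3.7 3.3 0.7
  endloop
 endfacet
 facet normal -0.249 0.949 -0.192
  outer loop
   vertex 1.5 3.3 1.9
   vertex 2.1 3.7 3.1
   vertex 3.5 3.5 0.3
  endloop
 endfacet
 facet normal 0.737 -0.385 0.555
  outer loop
   vertex 2.3 1.2 1.1
   vertex 3.7 3.3 0.7
   vertex 2.1 3.7 3.1
  endloop
 endfacet
 facet normal -0.643 0.763 0.067
  outer loop
   vertex 0.6 2.4 3.5
   vertex 2.1 3.7 3.1
   vertex 1.5 3.3 1.9
  endloop
 endfacet
 facet normal 0.564 -0.506 0.653
  outer loop
   vertex 0.6 2.4 3.5
   vertex 0.5 1.0 2.5
   vertex 2.3 1.2 1.1
  endloop
 endfacet
 facet normal 0.587 -0.476 0.654
  outer loop
   vertex 0.6 2.4 3.5
   vertex 2.3 1.2 1.1
   vertex 2.1 3.7 3.1
  endloop
 endfacet
 facet normal 0.697 -0.439 -0.568
  outer loop
   vertex 2.8 2.0 0.6
   vertex 3.5 3.5 0.3
   vertex 3.7 3.3 0.7
  endloop
 endfacet
 facet normal 0.822 -0.563 -0.079
  outer loop
   vertex 2.8 2.0 0.6
   vertex 3.7 3.3 0.7
   vertex 2.3 1.2 1.1
  endloop
 endfacet
 facet normal -0.194 -0.430 -0.882
  outer loop
   vertex 0.7 1.1 1.5
   vertex 2.8 2.0 0.6
   vertex 2.3 1.2 1.1
  endloop
 endfacet
 facet normal 0.039 -0.995 -0.092
  outer loop
   vertex 0.7 1.1 1.5
   vertex 2.3 1.2 1.1
   vertex 0.5 1.0 2.5
  endloop
 endfacet
 facet normal -0.394 0.000 -0.919
  outer loop
   vertex 0.7 1.1 1.5
   vertex 3.5 3.5 0.3
   vertex 2.8 2.0 0.6
  endloop
 endfacet
 facet normal -0.966 0.193 -0.174
  outer loop
   vertex 0.7 1.1 1.5
   vertex 0.5 1.0 2.5
   vertex 0.6 2.4 3.5
  endloop
 endfacet
 facet normal -0.606 0.350 -0.714
  outer loop
   vertex 0.7 1.1 1.5
   vertex 1.5 3.3 1.9
   vertex 3.5 3.5 0.3
  endloop
 endfacet
 facet normal -0.882 0.373 -0.287
  outer loop
   vertex 0.7 1.1 1.5
   vertex 0.6 2.4 3.5
   vertex 1.5 3.3 1.9
  endloop
 endfacet
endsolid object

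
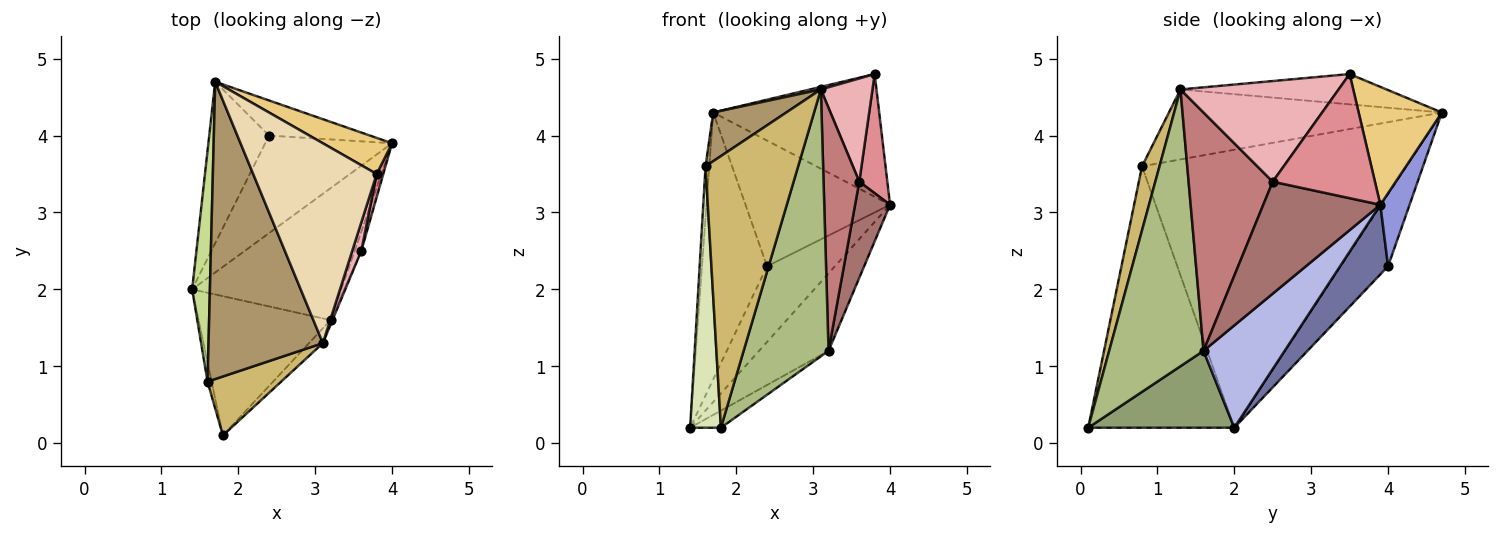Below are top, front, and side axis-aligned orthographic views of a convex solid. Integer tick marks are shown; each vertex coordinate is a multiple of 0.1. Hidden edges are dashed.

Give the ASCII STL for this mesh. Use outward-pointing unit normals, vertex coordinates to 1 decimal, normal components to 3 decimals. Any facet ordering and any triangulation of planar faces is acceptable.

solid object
 facet normal 0.398 0.562 -0.725
  outer loop
   vertex 2.4 4.0 2.3
   vertex 4.0 3.9 3.1
   vertex 1.4 2.0 0.2
  endloop
 endfacet
 facet normal -0.529 0.726 -0.439
  outer loop
   vertex 2.4 4.0 2.3
   vertex 1.4 2.0 0.2
   vertex 1.7 4.7 4.3
  endloop
 endfacet
 facet normal 0.191 0.945 -0.264
  outer loop
   vertex 2.4 4.0 2.3
   vertex 1.7 4.7 4.3
   vertex 4.0 3.9 3.1
  endloop
 endfacet
 facet normal 0.509 0.436 -0.742
  outer loop
   vertex 3.2 1.6 1.2
   vertex 1.4 2.0 0.2
   vertex 4.0 3.9 3.1
  endloop
 endfacet
 facet normal 0.501 0.105 -0.859
  outer loop
   vertex 3.2 1.6 1.2
   vertex 1.8 0.1 0.2
   vertex 1.4 2.0 0.2
  endloop
 endfacet
 facet normal 0.743 -0.669 -0.037
  outer loop
   vertex 3.2 1.6 1.2
   vertex 3.1 1.3 4.6
   vertex 1.8 0.1 0.2
  endloop
 endfacet
 facet normal -0.998 0.014 0.064
  outer loop
   vertex 1.6 0.8 3.6
   vertex 1.7 4.7 4.3
   vertex 1.4 2.0 0.2
  endloop
 endfacet
 facet normal -0.978 -0.206 -0.015
  outer loop
   vertex 1.6 0.8 3.6
   vertex 1.4 2.0 0.2
   vertex 1.8 0.1 0.2
  endloop
 endfacet
 facet normal -0.517 -0.138 0.845
  outer loop
   vertex 1.6 0.8 3.6
   vertex 3.1 1.3 4.6
   vertex 1.7 4.7 4.3
  endloop
 endfacet
 facet normal 0.181 -0.961 0.209
  outer loop
   vertex 1.6 0.8 3.6
   vertex 1.8 0.1 0.2
   vertex 3.1 1.3 4.6
  endloop
 endfacet
 facet normal 0.433 0.865 0.254
  outer loop
   vertex 3.8 3.5 4.8
   vertex 4.0 3.9 3.1
   vertex 1.7 4.7 4.3
  endloop
 endfacet
 facet normal -0.238 -0.012 0.971
  outer loop
   vertex 3.8 3.5 4.8
   vertex 1.7 4.7 4.3
   vertex 3.1 1.3 4.6
  endloop
 endfacet
 facet normal 0.957 -0.286 -0.057
  outer loop
   vertex 3.6 2.5 3.4
   vertex 3.2 1.6 1.2
   vertex 4.0 3.9 3.1
  endloop
 endfacet
 facet normal 0.920 -0.391 -0.007
  outer loop
   vertex 3.6 2.5 3.4
   vertex 3.1 1.3 4.6
   vertex 3.2 1.6 1.2
  endloop
 endfacet
 facet normal 0.963 -0.264 0.051
  outer loop
   vertex 3.6 2.5 3.4
   vertex 4.0 3.9 3.1
   vertex 3.8 3.5 4.8
  endloop
 endfacet
 facet normal 0.947 -0.309 0.086
  outer loop
   vertex 3.6 2.5 3.4
   vertex 3.8 3.5 4.8
   vertex 3.1 1.3 4.6
  endloop
 endfacet
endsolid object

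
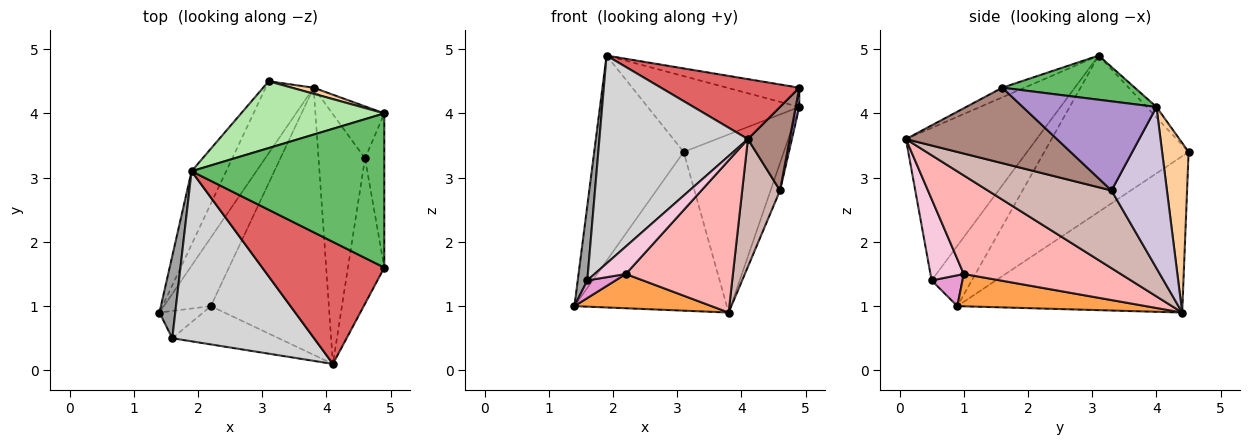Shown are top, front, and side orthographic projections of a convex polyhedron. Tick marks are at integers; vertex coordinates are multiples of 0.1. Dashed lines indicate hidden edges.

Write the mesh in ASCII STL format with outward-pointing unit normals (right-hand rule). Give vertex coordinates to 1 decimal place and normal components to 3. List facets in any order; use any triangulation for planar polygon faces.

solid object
 facet normal -0.803 0.543 -0.246
  outer loop
   vertex 3.8 4.4 0.9
   vertex 1.4 0.9 1.0
   vertex 3.1 4.5 3.4
  endloop
 endfacet
 facet normal -0.835 0.518 -0.185
  outer loop
   vertex 1.9 3.1 4.9
   vertex 3.1 4.5 3.4
   vertex 1.4 0.9 1.0
  endloop
 endfacet
 facet normal 0.524 -0.381 -0.762
  outer loop
   vertex 2.2 1.0 1.5
   vertex 1.4 0.9 1.0
   vertex 3.8 4.4 0.9
  endloop
 endfacet
 facet normal 0.256 0.966 0.033
  outer loop
   vertex 4.9 4.0 4.1
   vertex 3.8 4.4 0.9
   vertex 3.1 4.5 3.4
  endloop
 endfacet
 facet normal 0.222 0.121 0.968
  outer loop
   vertex 4.9 4.0 4.1
   vertex 1.9 3.1 4.9
   vertex 4.9 1.6 4.4
  endloop
 endfacet
 facet normal -0.049 0.749 0.660
  outer loop
   vertex 4.9 4.0 4.1
   vertex 3.1 4.5 3.4
   vertex 1.9 3.1 4.9
  endloop
 endfacet
 facet normal -0.071 -0.440 0.895
  outer loop
   vertex 4.1 0.1 3.6
   vertex 4.9 1.6 4.4
   vertex 1.9 3.1 4.9
  endloop
 endfacet
 facet normal 0.587 -0.401 -0.703
  outer loop
   vertex 4.1 0.1 3.6
   vertex 2.2 1.0 1.5
   vertex 3.8 4.4 0.9
  endloop
 endfacet
 facet normal 0.977 -0.026 -0.211
  outer loop
   vertex 4.6 3.3 2.8
   vertex 4.9 4.0 4.1
   vertex 4.9 1.6 4.4
  endloop
 endfacet
 facet normal 0.939 0.160 -0.303
  outer loop
   vertex 4.6 3.3 2.8
   vertex 3.8 4.4 0.9
   vertex 4.9 4.0 4.1
  endloop
 endfacet
 facet normal 0.874 -0.242 -0.421
  outer loop
   vertex 4.6 3.3 2.8
   vertex 4.9 1.6 4.4
   vertex 4.1 0.1 3.6
  endloop
 endfacet
 facet normal 0.830 -0.254 -0.496
  outer loop
   vertex 4.6 3.3 2.8
   vertex 4.1 0.1 3.6
   vertex 3.8 4.4 0.9
  endloop
 endfacet
 facet normal 0.510 -0.467 -0.722
  outer loop
   vertex 1.6 0.5 1.4
   vertex 1.4 0.9 1.0
   vertex 2.2 1.0 1.5
  endloop
 endfacet
 facet normal 0.528 -0.495 -0.690
  outer loop
   vertex 1.6 0.5 1.4
   vertex 2.2 1.0 1.5
   vertex 4.1 0.1 3.6
  endloop
 endfacet
 facet normal -0.943 -0.224 0.247
  outer loop
   vertex 1.6 0.5 1.4
   vertex 1.9 3.1 4.9
   vertex 1.4 0.9 1.0
  endloop
 endfacet
 facet normal -0.563 -0.640 0.523
  outer loop
   vertex 1.6 0.5 1.4
   vertex 4.1 0.1 3.6
   vertex 1.9 3.1 4.9
  endloop
 endfacet
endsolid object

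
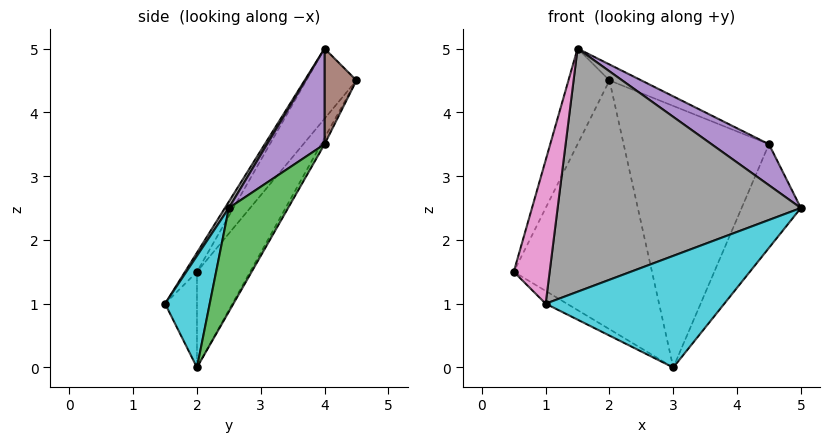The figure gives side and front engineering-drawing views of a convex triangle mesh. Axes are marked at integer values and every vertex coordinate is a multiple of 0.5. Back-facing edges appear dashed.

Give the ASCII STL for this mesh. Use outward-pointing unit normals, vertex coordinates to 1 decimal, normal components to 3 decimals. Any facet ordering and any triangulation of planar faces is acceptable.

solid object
 facet normal -0.308 0.801 -0.513
  outer loop
   vertex 3.0 2.0 0.0
   vertex 0.5 2.0 1.5
   vertex 2.0 4.5 4.5
  endloop
 endfacet
 facet normal -0.766 0.627 -0.139
  outer loop
   vertex 1.5 4.0 5.0
   vertex 2.0 4.5 4.5
   vertex 0.5 2.0 1.5
  endloop
 endfacet
 facet normal 0.577 0.577 -0.577
  outer loop
   vertex 4.5 4.0 3.5
   vertex 5.0 2.5 2.5
   vertex 3.0 2.0 0.0
  endloop
 endfacet
 facet normal -0.021 0.872 -0.489
  outer loop
   vertex 4.5 4.0 3.5
   vertex 3.0 2.0 0.0
   vertex 2.0 4.5 4.5
  endloop
 endfacet
 facet normal 0.408 -0.408 0.816
  outer loop
   vertex 4.5 4.0 3.5
   vertex 1.5 4.0 5.0
   vertex 5.0 2.5 2.5
  endloop
 endfacet
 facet normal 0.408 0.408 0.816
  outer loop
   vertex 4.5 4.0 3.5
   vertex 2.0 4.5 4.5
   vertex 1.5 4.0 5.0
  endloop
 endfacet
 facet normal -0.267 -0.802 0.535
  outer loop
   vertex 1.0 1.5 1.0
   vertex 1.5 4.0 5.0
   vertex 0.5 2.0 1.5
  endloop
 endfacet
 facet normal 0.014 -0.849 0.529
  outer loop
   vertex 1.0 1.5 1.0
   vertex 5.0 2.5 2.5
   vertex 1.5 4.0 5.0
  endloop
 endfacet
 facet normal -0.487 0.324 -0.811
  outer loop
   vertex 1.0 1.5 1.0
   vertex 0.5 2.0 1.5
   vertex 3.0 2.0 0.0
  endloop
 endfacet
 facet normal 0.243 -0.970 0.000
  outer loop
   vertex 1.0 1.5 1.0
   vertex 3.0 2.0 0.0
   vertex 5.0 2.5 2.5
  endloop
 endfacet
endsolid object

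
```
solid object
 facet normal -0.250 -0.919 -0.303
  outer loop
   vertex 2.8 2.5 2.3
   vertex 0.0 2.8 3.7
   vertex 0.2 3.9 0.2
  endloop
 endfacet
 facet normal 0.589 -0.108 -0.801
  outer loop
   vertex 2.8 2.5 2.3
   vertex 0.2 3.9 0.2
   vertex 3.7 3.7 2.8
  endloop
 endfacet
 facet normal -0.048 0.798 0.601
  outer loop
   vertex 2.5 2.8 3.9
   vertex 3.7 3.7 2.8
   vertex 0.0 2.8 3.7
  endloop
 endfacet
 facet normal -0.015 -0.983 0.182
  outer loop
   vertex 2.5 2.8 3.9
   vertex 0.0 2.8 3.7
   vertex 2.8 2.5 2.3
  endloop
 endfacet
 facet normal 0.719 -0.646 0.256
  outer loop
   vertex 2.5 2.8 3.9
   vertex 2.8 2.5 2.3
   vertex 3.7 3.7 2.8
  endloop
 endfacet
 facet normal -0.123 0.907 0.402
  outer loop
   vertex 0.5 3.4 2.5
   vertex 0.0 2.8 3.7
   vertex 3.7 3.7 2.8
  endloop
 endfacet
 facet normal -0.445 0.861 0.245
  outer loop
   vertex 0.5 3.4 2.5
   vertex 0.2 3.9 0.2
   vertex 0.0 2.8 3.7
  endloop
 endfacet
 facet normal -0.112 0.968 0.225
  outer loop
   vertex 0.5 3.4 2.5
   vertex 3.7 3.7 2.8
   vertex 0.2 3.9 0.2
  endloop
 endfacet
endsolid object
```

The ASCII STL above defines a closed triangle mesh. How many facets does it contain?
8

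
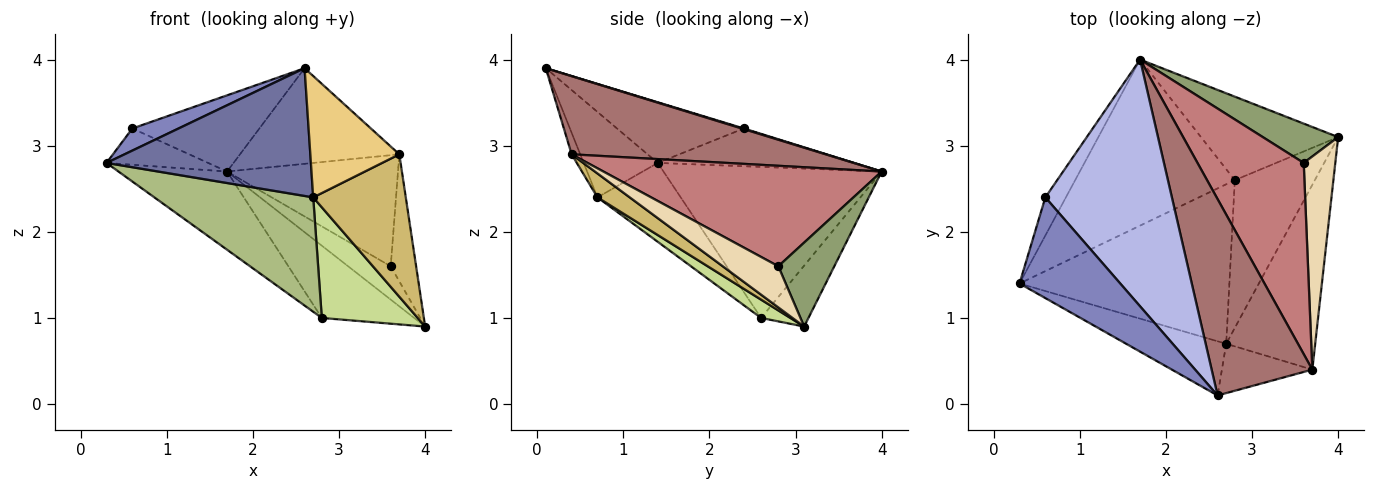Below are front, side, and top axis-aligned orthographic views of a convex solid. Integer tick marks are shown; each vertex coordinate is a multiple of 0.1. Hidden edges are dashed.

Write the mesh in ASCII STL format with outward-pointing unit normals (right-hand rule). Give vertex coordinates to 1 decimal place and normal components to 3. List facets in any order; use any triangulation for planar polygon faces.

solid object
 facet normal -0.316 -0.873 -0.370
  outer loop
   vertex 2.7 0.7 2.4
   vertex 2.6 0.1 3.9
   vertex 0.3 1.4 2.8
  endloop
 endfacet
 facet normal -0.507 -0.185 0.842
  outer loop
   vertex 0.6 2.4 3.2
   vertex 0.3 1.4 2.8
   vertex 2.6 0.1 3.9
  endloop
 endfacet
 facet normal -0.800 0.414 -0.435
  outer loop
   vertex 0.6 2.4 3.2
   vertex 1.7 4.0 2.7
   vertex 0.3 1.4 2.8
  endloop
 endfacet
 facet normal 0.005 0.295 0.955
  outer loop
   vertex 0.6 2.4 3.2
   vertex 2.6 0.1 3.9
   vertex 1.7 4.0 2.7
  endloop
 endfacet
 facet normal 0.648 0.493 0.581
  outer loop
   vertex 3.6 2.8 1.6
   vertex 4.0 3.1 0.9
   vertex 1.7 4.0 2.7
  endloop
 endfacet
 facet normal -0.292 -0.557 -0.777
  outer loop
   vertex 2.8 2.6 1.0
   vertex 2.7 0.7 2.4
   vertex 0.3 1.4 2.8
  endloop
 endfacet
 facet normal 0.180 -0.590 -0.787
  outer loop
   vertex 2.8 2.6 1.0
   vertex 4.0 3.1 0.9
   vertex 2.7 0.7 2.4
  endloop
 endfacet
 facet normal -0.650 0.324 -0.687
  outer loop
   vertex 2.8 2.6 1.0
   vertex 0.3 1.4 2.8
   vertex 1.7 4.0 2.7
  endloop
 endfacet
 facet normal -0.318 0.620 -0.717
  outer loop
   vertex 2.8 2.6 1.0
   vertex 1.7 4.0 2.7
   vertex 4.0 3.1 0.9
  endloop
 endfacet
 facet normal 0.208 -0.597 -0.775
  outer loop
   vertex 3.7 0.4 2.9
   vertex 2.7 0.7 2.4
   vertex 4.0 3.1 0.9
  endloop
 endfacet
 facet normal -0.089 -0.923 -0.375
  outer loop
   vertex 3.7 0.4 2.9
   vertex 2.6 0.1 3.9
   vertex 2.7 0.7 2.4
  endloop
 endfacet
 facet normal 0.746 0.341 0.572
  outer loop
   vertex 3.7 0.4 2.9
   vertex 4.0 3.1 0.9
   vertex 3.6 2.8 1.6
  endloop
 endfacet
 facet normal 0.572 0.359 0.737
  outer loop
   vertex 3.7 0.4 2.9
   vertex 1.7 4.0 2.7
   vertex 2.6 0.1 3.9
  endloop
 endfacet
 facet normal 0.633 0.389 0.669
  outer loop
   vertex 3.7 0.4 2.9
   vertex 3.6 2.8 1.6
   vertex 1.7 4.0 2.7
  endloop
 endfacet
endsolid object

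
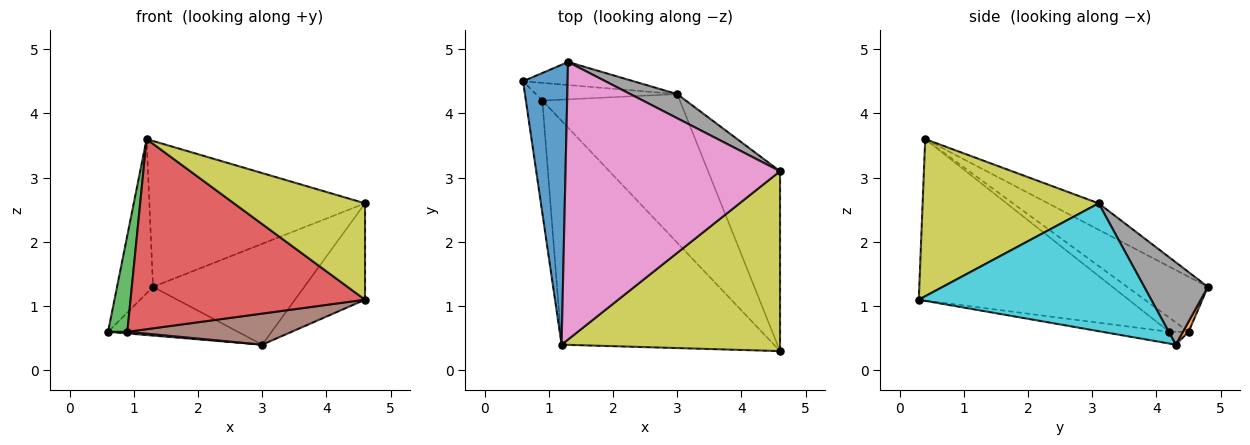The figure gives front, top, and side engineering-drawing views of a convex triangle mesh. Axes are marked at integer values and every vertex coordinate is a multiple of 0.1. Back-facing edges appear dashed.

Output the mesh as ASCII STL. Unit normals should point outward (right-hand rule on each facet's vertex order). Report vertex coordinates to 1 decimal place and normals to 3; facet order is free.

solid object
 facet normal -0.735 0.327 0.594
  outer loop
   vertex 1.3 4.8 1.3
   vertex 0.6 4.5 0.6
   vertex 1.2 0.4 3.6
  endloop
 endfacet
 facet normal 0.040 0.903 -0.427
  outer loop
   vertex 3.0 4.3 0.4
   vertex 0.6 4.5 0.6
   vertex 1.3 4.8 1.3
  endloop
 endfacet
 facet normal -0.545 -0.545 -0.636
  outer loop
   vertex 0.9 4.2 0.6
   vertex 1.2 0.4 3.6
   vertex 0.6 4.5 0.6
  endloop
 endfacet
 facet normal -0.501 -0.560 -0.659
  outer loop
   vertex 0.9 4.2 0.6
   vertex 4.6 0.3 1.1
   vertex 1.2 0.4 3.6
  endloop
 endfacet
 facet normal -0.090 -0.090 -0.992
  outer loop
   vertex 0.9 4.2 0.6
   vertex 0.6 4.5 0.6
   vertex 3.0 4.3 0.4
  endloop
 endfacet
 facet normal -0.083 -0.204 -0.975
  outer loop
   vertex 0.9 4.2 0.6
   vertex 3.0 4.3 0.4
   vertex 4.6 0.3 1.1
  endloop
 endfacet
 facet normal -0.108 0.462 0.880
  outer loop
   vertex 4.6 3.1 2.6
   vertex 1.3 4.8 1.3
   vertex 1.2 0.4 3.6
  endloop
 endfacet
 facet normal 0.379 0.900 0.215
  outer loop
   vertex 4.6 3.1 2.6
   vertex 3.0 4.3 0.4
   vertex 1.3 4.8 1.3
  endloop
 endfacet
 facet normal 0.536 -0.399 0.744
  outer loop
   vertex 4.6 3.1 2.6
   vertex 1.2 0.4 3.6
   vertex 4.6 0.3 1.1
  endloop
 endfacet
 facet normal 0.843 0.254 -0.474
  outer loop
   vertex 4.6 3.1 2.6
   vertex 4.6 0.3 1.1
   vertex 3.0 4.3 0.4
  endloop
 endfacet
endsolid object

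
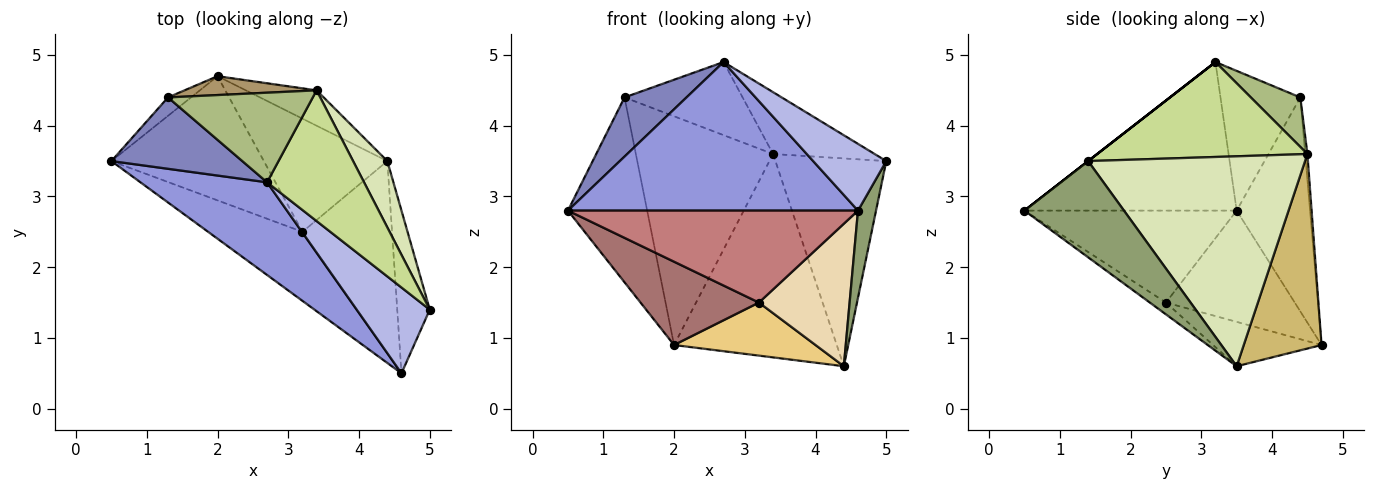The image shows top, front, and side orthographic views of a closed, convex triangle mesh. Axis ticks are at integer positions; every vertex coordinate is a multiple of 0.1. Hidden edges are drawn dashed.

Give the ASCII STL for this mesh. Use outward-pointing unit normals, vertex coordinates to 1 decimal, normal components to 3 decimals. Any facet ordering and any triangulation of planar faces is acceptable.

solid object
 facet normal -0.678 0.732 -0.073
  outer loop
   vertex 1.3 4.4 4.4
   vertex 2.0 4.7 0.9
   vertex 0.5 3.5 2.8
  endloop
 endfacet
 facet normal -0.635 -0.493 0.595
  outer loop
   vertex 1.3 4.4 4.4
   vertex 0.5 3.5 2.8
   vertex 2.7 3.2 4.9
  endloop
 endfacet
 facet normal -0.527 -0.721 0.450
  outer loop
   vertex 4.6 0.5 2.8
   vertex 2.7 3.2 4.9
   vertex 0.5 3.5 2.8
  endloop
 endfacet
 facet normal 0.000 -0.614 0.789
  outer loop
   vertex 4.6 0.5 2.8
   vertex 5.0 1.4 3.5
   vertex 2.7 3.2 4.9
  endloop
 endfacet
 facet normal 0.934 -0.169 -0.316
  outer loop
   vertex 4.4 3.5 0.6
   vertex 5.0 1.4 3.5
   vertex 4.6 0.5 2.8
  endloop
 endfacet
 facet normal 0.256 0.611 0.749
  outer loop
   vertex 3.4 4.5 3.6
   vertex 1.3 4.4 4.4
   vertex 2.7 3.2 4.9
  endloop
 endfacet
 facet normal 0.663 0.320 0.677
  outer loop
   vertex 3.4 4.5 3.6
   vertex 2.7 3.2 4.9
   vertex 5.0 1.4 3.5
  endloop
 endfacet
 facet normal 0.881 0.450 0.144
  outer loop
   vertex 3.4 4.5 3.6
   vertex 5.0 1.4 3.5
   vertex 4.4 3.5 0.6
  endloop
 endfacet
 facet normal -0.016 0.996 0.082
  outer loop
   vertex 3.4 4.5 3.6
   vertex 2.0 4.7 0.9
   vertex 1.3 4.4 4.4
  endloop
 endfacet
 facet normal 0.426 0.891 -0.155
  outer loop
   vertex 3.4 4.5 3.6
   vertex 4.4 3.5 0.6
   vertex 2.0 4.7 0.9
  endloop
 endfacet
 facet normal -0.309 -0.404 -0.861
  outer loop
   vertex 3.2 2.5 1.5
   vertex 2.0 4.7 0.9
   vertex 4.4 3.5 0.6
  endloop
 endfacet
 facet normal -0.105 -0.593 -0.799
  outer loop
   vertex 3.2 2.5 1.5
   vertex 4.4 3.5 0.6
   vertex 4.6 0.5 2.8
  endloop
 endfacet
 facet normal -0.518 -0.476 -0.710
  outer loop
   vertex 3.2 2.5 1.5
   vertex 0.5 3.5 2.8
   vertex 2.0 4.7 0.9
  endloop
 endfacet
 facet normal -0.505 -0.690 -0.518
  outer loop
   vertex 3.2 2.5 1.5
   vertex 4.6 0.5 2.8
   vertex 0.5 3.5 2.8
  endloop
 endfacet
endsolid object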